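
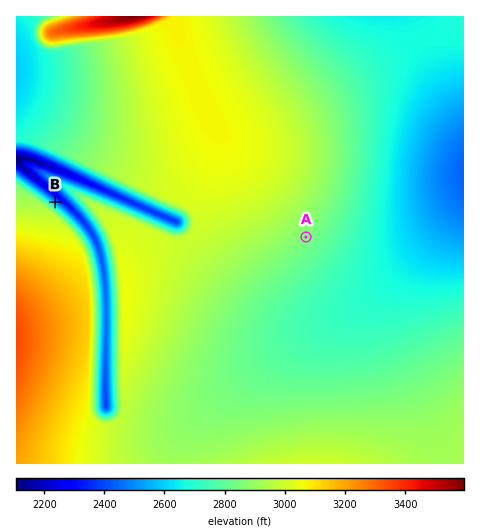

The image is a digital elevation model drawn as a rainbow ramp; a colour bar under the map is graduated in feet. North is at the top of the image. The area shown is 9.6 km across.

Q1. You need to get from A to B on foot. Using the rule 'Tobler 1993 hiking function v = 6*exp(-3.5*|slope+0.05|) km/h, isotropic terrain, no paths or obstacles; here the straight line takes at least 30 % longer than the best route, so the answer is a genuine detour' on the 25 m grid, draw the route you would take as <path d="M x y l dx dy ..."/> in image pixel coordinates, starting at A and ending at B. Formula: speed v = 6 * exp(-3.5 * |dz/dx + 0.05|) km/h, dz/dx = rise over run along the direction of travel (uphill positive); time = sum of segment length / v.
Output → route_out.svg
<path d="M306 237l-2 1-189 0-5-2-18-18-18-9-3 1-16-8"/>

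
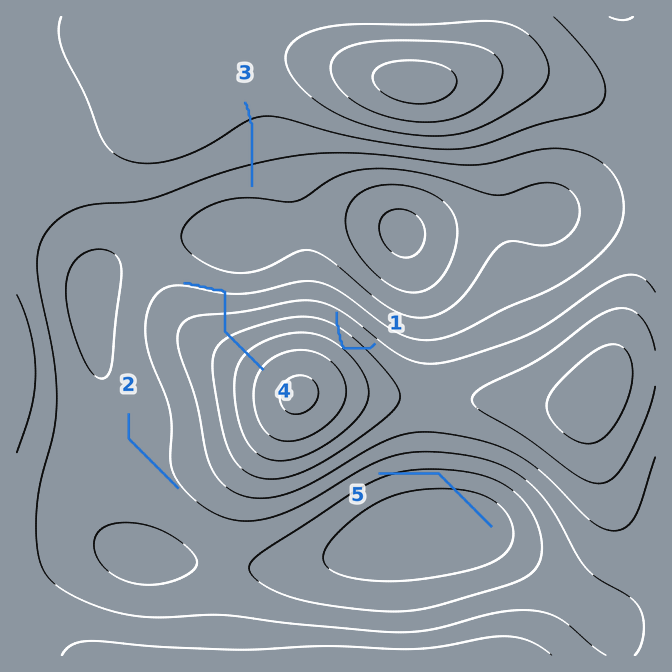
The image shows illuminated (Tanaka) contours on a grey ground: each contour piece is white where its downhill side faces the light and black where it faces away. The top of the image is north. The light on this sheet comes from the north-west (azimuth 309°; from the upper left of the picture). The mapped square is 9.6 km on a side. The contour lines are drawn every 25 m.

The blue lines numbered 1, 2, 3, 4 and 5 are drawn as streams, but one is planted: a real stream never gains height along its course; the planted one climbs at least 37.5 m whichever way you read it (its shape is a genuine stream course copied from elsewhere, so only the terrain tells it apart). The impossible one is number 1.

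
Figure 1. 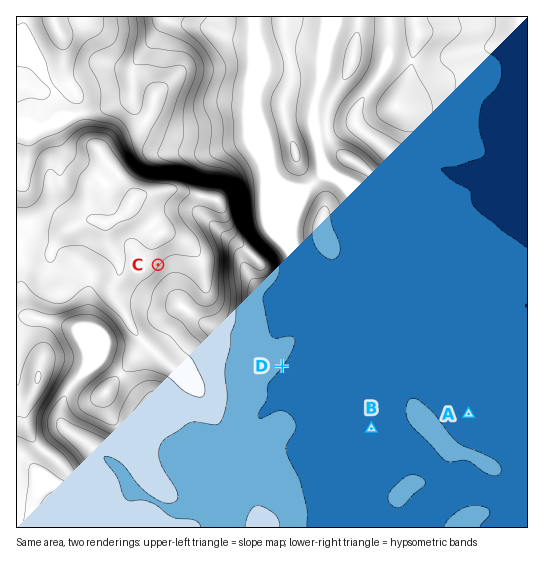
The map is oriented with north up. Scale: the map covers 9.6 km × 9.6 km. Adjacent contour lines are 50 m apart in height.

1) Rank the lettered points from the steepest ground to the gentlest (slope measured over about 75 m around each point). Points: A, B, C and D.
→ D C A B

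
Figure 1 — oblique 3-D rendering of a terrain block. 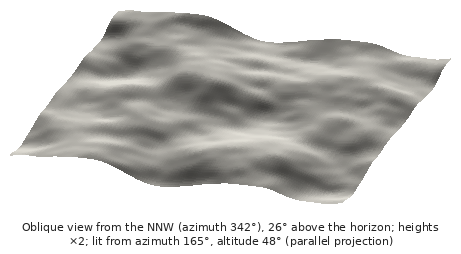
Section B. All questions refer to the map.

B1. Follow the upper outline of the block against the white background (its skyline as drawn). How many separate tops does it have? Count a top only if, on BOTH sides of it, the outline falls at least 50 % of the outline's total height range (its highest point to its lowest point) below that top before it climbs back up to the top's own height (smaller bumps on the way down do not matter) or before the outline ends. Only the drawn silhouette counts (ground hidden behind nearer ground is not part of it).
0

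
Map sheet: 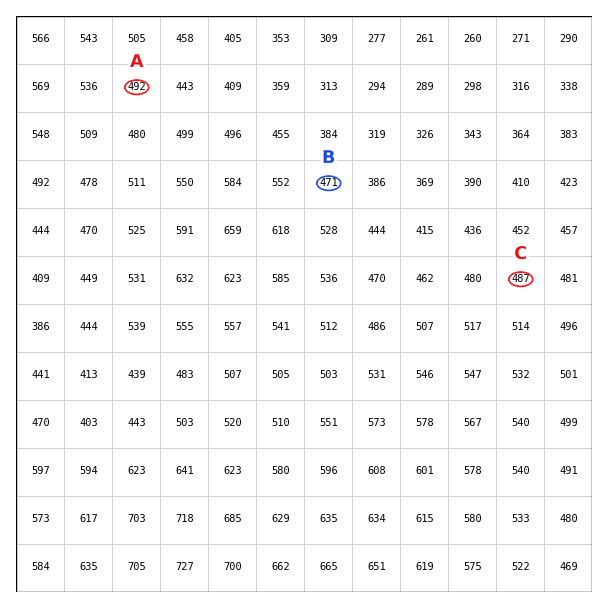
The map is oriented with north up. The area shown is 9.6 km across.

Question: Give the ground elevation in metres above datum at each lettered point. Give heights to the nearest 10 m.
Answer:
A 490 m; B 470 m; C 490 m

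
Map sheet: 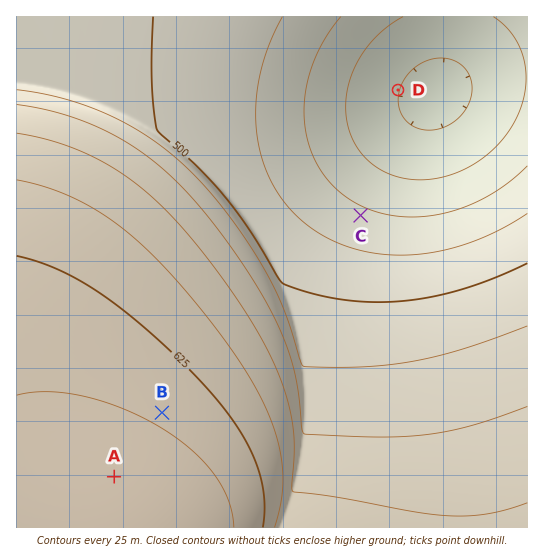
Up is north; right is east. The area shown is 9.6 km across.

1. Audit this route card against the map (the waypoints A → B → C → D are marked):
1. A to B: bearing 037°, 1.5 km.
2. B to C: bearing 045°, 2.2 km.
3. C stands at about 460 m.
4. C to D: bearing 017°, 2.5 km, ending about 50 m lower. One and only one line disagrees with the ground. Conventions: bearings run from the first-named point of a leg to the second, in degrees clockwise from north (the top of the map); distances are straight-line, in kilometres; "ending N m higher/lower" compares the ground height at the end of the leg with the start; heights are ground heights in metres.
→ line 2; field distance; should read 5.3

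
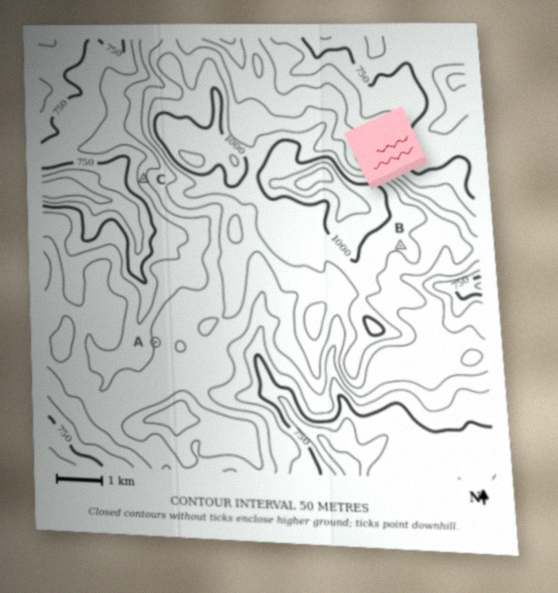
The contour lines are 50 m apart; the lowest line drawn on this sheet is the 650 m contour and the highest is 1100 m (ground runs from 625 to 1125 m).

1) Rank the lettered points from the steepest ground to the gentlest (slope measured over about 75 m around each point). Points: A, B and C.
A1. C A B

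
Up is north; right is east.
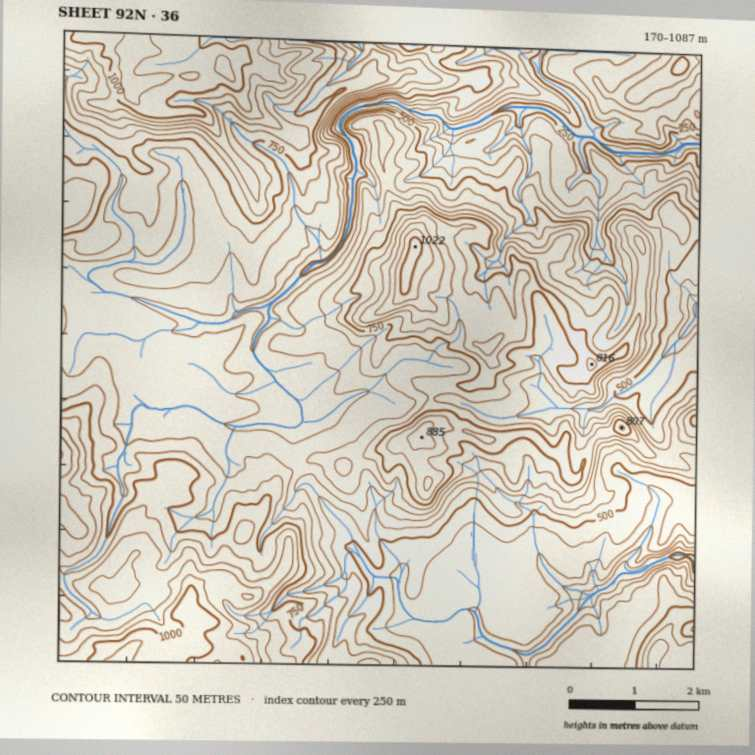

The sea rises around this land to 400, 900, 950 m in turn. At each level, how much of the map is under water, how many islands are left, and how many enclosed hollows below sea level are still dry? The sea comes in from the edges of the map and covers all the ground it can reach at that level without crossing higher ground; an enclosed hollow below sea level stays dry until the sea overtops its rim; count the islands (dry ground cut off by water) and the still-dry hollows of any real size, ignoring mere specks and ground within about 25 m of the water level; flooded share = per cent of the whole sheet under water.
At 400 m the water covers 10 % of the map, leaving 0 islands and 0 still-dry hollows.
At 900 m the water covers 92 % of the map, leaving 1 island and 0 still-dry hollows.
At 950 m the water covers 94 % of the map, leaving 1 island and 0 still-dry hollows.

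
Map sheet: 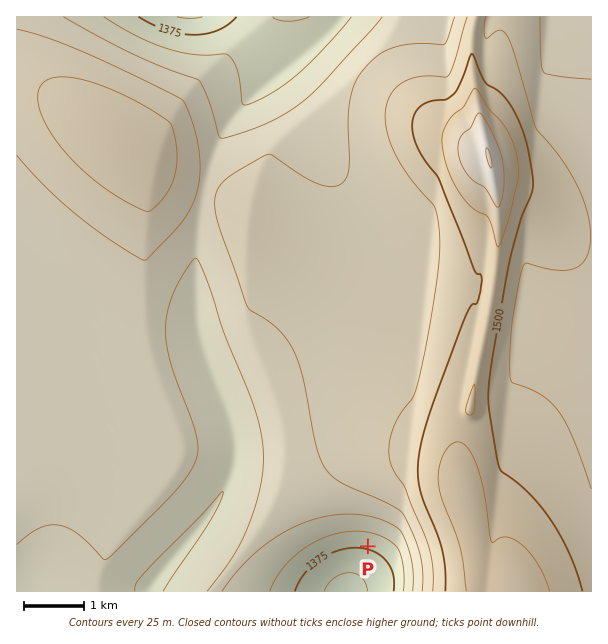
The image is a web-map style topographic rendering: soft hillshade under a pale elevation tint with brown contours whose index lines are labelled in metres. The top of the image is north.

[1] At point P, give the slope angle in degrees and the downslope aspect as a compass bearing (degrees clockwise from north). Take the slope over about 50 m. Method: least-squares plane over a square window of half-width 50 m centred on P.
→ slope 5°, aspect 194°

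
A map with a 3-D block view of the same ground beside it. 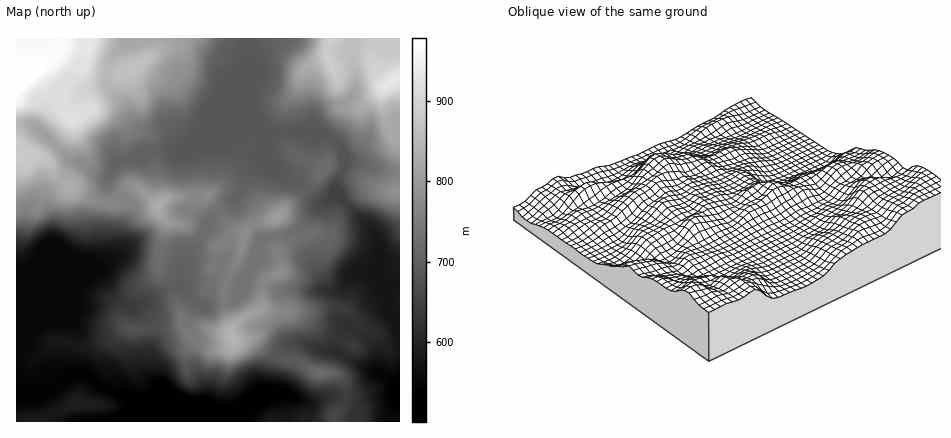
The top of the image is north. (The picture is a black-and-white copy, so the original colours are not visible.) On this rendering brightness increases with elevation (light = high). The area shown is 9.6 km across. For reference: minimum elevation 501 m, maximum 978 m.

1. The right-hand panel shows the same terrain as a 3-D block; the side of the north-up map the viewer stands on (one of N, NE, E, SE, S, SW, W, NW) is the NE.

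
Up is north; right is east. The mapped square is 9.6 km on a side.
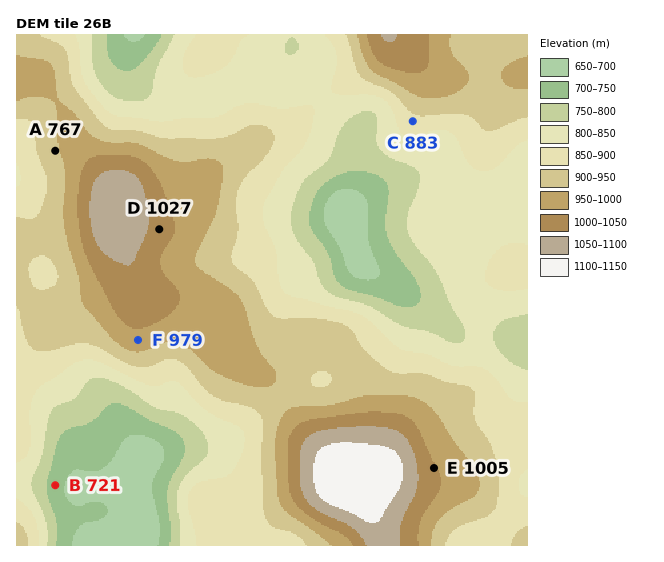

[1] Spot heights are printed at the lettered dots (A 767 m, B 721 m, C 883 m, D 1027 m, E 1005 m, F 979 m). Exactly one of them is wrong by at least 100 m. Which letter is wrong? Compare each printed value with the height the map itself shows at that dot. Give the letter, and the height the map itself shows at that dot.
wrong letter A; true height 942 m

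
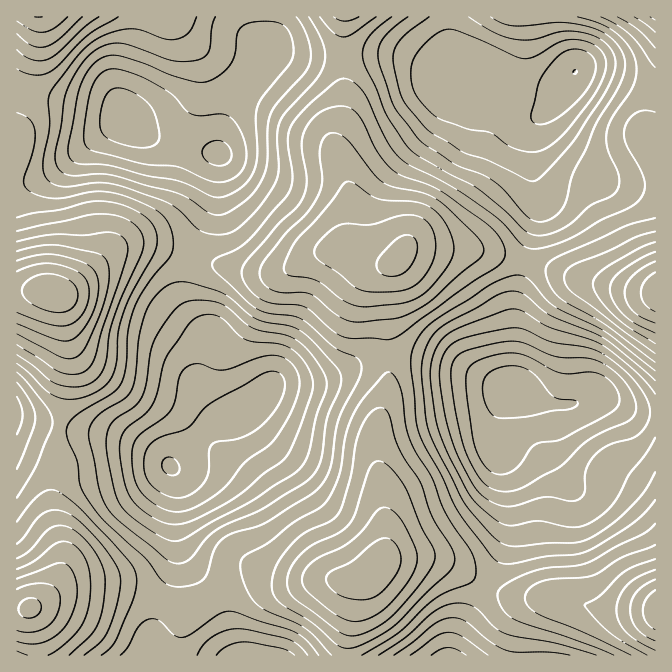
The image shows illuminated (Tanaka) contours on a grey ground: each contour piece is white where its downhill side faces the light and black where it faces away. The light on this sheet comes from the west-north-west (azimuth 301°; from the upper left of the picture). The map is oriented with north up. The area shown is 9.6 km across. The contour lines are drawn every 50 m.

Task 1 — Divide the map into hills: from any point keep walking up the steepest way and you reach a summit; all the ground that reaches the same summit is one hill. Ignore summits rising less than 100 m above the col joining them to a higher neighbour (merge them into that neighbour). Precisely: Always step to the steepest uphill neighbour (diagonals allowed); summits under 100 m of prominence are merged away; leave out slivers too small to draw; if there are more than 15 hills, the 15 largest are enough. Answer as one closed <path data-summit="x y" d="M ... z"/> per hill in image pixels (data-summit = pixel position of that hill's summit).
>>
<path data-summit="400 257" d="M274 49l-6 3-9 18-23 27-12 23-5 17-1 41-4 24-21 43-9 30 2 27 22 36 0 14-9 25 2 11 7 14 12 11 17 1 17-10 21-20 47-5 18-6 37-19 33 0 30 7 22 7 33 16 17 5 2-84 10-45 14-43 0-22-7-30 2-33 6-15 19-19 8-11-2-1-12 7-13 0-59-20-15 0-11 6-10 0-32-20-24-5-88 2z"/><path data-summit="54 292" d="M550 16l-398 0-28 77 1 25-18-10-67-12-23-7-1 329 51 11 50 7 35 15 18 15 34-37 15-8 17-6-19-4-9-9-7-14-2-11 9-25 0-14-22-36-2-27 9-30 21-43 4-24 1-41 5-17 9-18 26-32 11-21 30 7 70 0 2-2 28 2 25 10 19 13 10 0 11-6 15 0 45 16 14 4 13 0 16-10 6-10 0-5-18-26z"/><path data-summit="375 568" d="M410 354l-33 0-37 19-18 6-47 5-33 29-23 8-15 8-33 36 7 20-2 40 3 20 15 27 22 26 7 14 5 22 9 22 213 0 3-2 5-19 28-48 18-37 5-16 0-42-5-25-10-22 0-20 9-23 8-12-49-22z"/><path data-summit="655 610" d="M517 389l-5 0-4 4-14 32 0 20 10 22 5 25 0 42-5 16-26 52-14 20-13 33 204 1 1-243-22-2-32-13-10 0-18 6-22 0-17-5z"/><path data-summit="30 608" d="M20 419l-4 1 0 235 136 1 2-32 15-37 7-23 0-39-2-1 2-4 0-43-2-5-12-14-35-19-17-5-33-3z"/><path data-summit="655 292" d="M542 114l-8 11-3 18 0 22 7 30 0 22-14 43-10 45-1 83 22 11 17 5 22 0 18-6 10 0 32 13 21 2 1-228-17 1-30-3-27-7-15-7-19-17-5-10-4-14z"/><path data-summit="38 17" d="M150 16l-133 0-1 72 2 3 22 5 67 12 18 10-1-25 27-71z"/><path data-summit="655 17" d="M655 16l-103 0-1 9 7 20 17 26 4-2 23 2 53 18z"/>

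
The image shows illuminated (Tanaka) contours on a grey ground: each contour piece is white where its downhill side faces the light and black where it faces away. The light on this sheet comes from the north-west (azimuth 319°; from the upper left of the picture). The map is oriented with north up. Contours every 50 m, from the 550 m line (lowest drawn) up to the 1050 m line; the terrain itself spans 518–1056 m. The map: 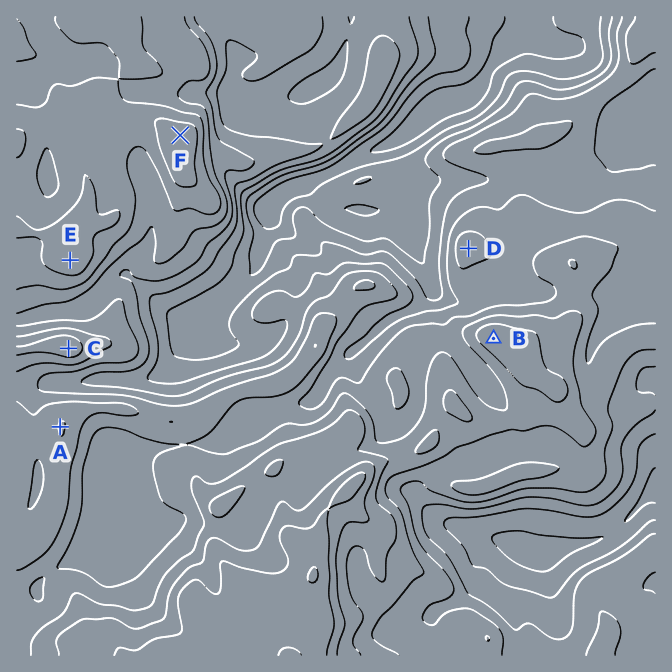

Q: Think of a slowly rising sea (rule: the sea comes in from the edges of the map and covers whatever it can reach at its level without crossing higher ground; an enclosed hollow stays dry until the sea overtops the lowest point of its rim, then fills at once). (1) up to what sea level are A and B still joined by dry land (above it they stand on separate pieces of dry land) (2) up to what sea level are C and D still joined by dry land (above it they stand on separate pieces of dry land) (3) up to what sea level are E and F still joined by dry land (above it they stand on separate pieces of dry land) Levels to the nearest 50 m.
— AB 850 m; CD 800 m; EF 900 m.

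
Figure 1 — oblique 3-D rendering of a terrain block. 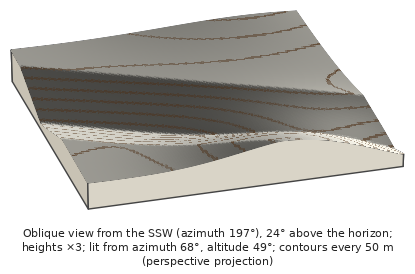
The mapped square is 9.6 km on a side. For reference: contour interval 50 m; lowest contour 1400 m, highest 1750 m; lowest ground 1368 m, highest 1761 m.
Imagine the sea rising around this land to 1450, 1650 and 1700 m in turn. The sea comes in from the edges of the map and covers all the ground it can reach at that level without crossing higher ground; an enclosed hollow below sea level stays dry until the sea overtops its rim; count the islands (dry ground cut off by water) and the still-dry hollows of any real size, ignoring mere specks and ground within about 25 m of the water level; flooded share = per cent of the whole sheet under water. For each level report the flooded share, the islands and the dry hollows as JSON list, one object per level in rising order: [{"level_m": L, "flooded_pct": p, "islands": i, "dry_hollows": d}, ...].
[{"level_m": 1450, "flooded_pct": 10, "islands": 0, "dry_hollows": 0}, {"level_m": 1650, "flooded_pct": 71, "islands": 0, "dry_hollows": 0}, {"level_m": 1700, "flooded_pct": 91, "islands": 0, "dry_hollows": 0}]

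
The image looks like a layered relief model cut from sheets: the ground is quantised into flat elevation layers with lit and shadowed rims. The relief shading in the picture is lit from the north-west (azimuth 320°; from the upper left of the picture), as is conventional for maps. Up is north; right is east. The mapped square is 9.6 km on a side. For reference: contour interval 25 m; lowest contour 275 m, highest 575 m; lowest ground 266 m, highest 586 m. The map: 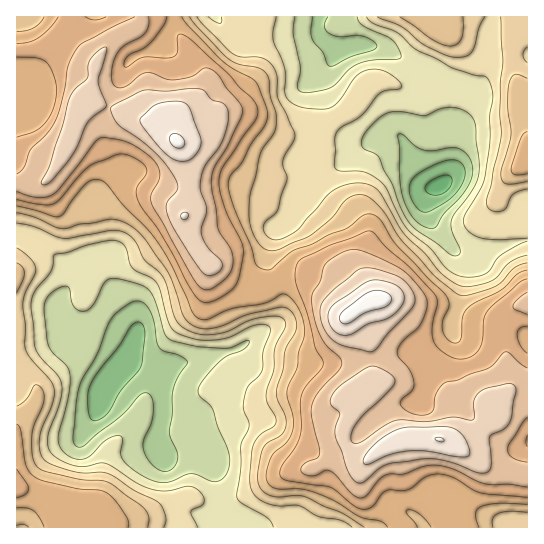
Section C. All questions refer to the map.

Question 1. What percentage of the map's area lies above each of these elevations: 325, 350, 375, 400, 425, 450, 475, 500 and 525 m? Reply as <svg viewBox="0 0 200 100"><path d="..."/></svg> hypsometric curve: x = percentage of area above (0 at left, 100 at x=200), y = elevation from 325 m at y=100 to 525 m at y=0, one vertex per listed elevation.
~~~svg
<svg viewBox="0 0 200 100"><path d="M188 100l-19-12-23-13-24-13-17-12-17-12-23-13-22-13-22-12"/></svg>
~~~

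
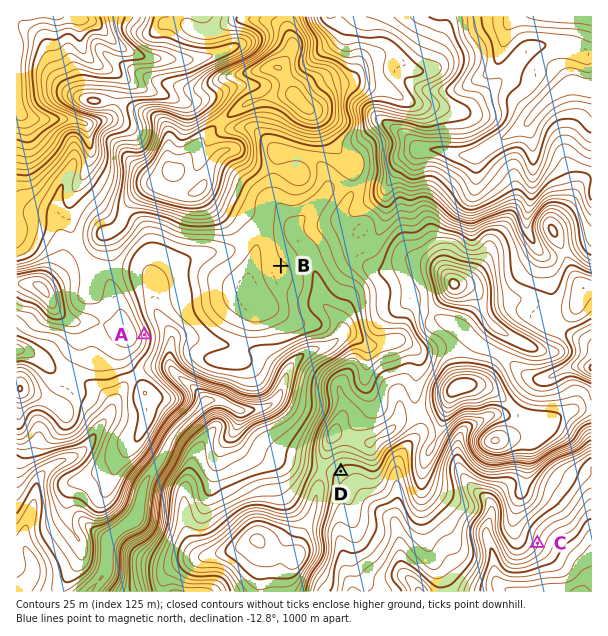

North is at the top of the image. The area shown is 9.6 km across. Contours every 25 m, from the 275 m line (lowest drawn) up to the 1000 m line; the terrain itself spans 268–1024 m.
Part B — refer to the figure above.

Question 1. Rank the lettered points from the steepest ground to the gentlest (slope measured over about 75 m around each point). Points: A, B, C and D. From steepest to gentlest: A C D B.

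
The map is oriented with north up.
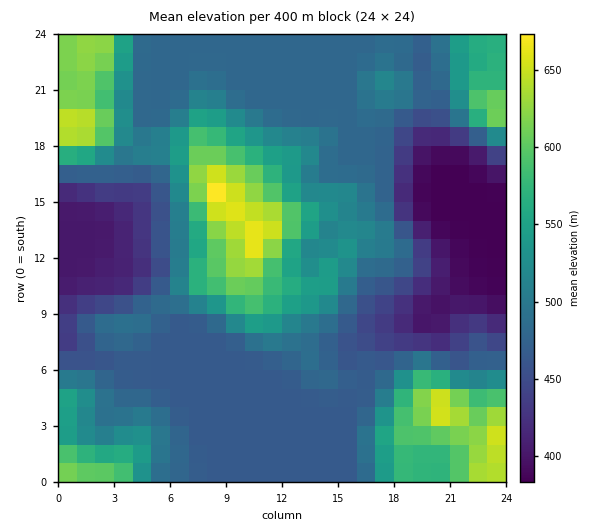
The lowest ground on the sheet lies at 380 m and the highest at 680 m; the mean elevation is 500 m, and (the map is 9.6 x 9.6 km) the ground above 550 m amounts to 20.6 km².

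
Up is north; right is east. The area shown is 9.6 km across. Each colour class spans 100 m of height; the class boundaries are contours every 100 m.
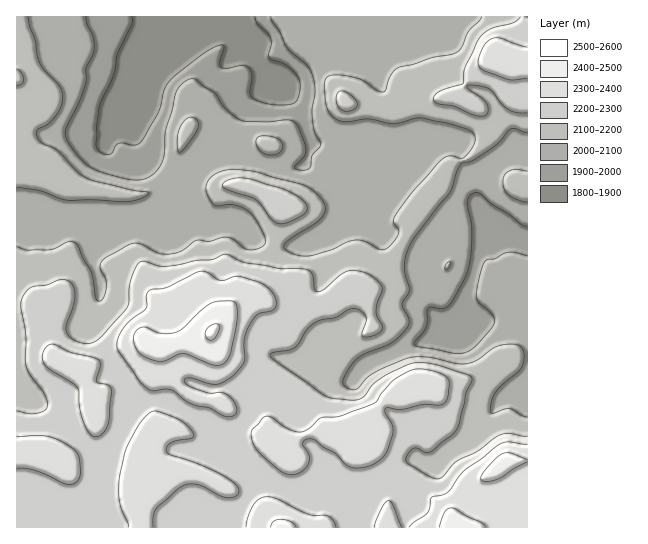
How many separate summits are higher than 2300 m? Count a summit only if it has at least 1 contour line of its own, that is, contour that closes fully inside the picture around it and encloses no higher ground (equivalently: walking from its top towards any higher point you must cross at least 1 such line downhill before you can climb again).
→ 3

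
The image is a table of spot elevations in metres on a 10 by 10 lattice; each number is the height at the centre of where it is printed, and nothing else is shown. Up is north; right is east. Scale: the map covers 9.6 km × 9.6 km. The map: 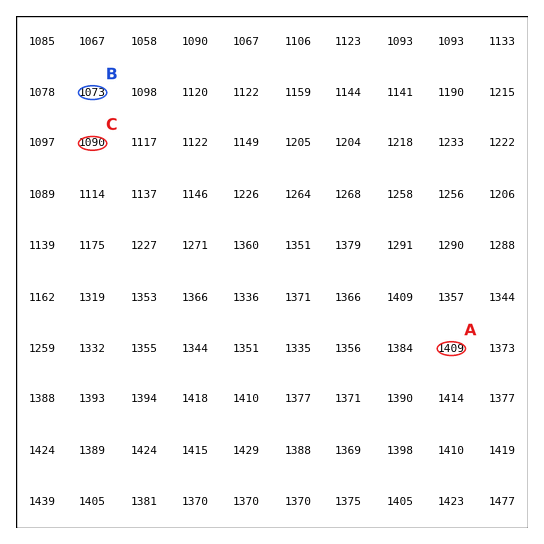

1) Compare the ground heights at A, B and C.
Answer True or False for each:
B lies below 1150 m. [True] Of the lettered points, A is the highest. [True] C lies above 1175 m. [False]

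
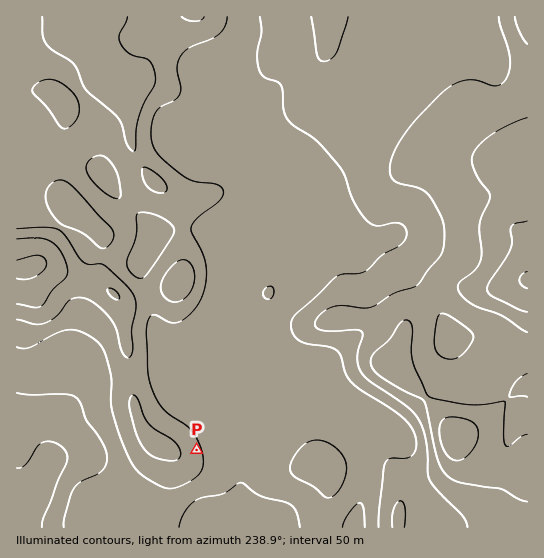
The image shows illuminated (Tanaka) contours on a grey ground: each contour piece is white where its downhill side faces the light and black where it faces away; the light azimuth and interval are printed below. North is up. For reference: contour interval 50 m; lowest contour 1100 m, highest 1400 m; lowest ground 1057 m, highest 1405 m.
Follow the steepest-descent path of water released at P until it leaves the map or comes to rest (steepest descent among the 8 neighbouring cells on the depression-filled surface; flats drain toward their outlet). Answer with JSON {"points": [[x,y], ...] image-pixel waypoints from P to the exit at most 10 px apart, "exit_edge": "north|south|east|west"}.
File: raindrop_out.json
{"points": [[197, 450], [207, 450], [218, 450], [229, 450], [239, 459], [241, 470], [241, 481], [241, 491], [241, 502], [241, 513], [241, 523], [245, 527]], "exit_edge": "south"}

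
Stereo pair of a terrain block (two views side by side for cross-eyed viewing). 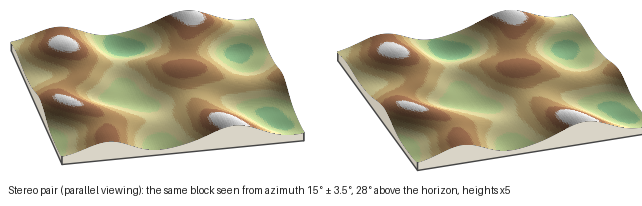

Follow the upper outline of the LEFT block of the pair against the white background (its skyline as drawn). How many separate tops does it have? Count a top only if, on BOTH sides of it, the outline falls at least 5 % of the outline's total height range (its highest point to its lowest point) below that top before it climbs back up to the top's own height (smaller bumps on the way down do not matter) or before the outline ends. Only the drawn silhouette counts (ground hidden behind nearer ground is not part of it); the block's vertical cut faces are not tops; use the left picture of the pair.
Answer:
2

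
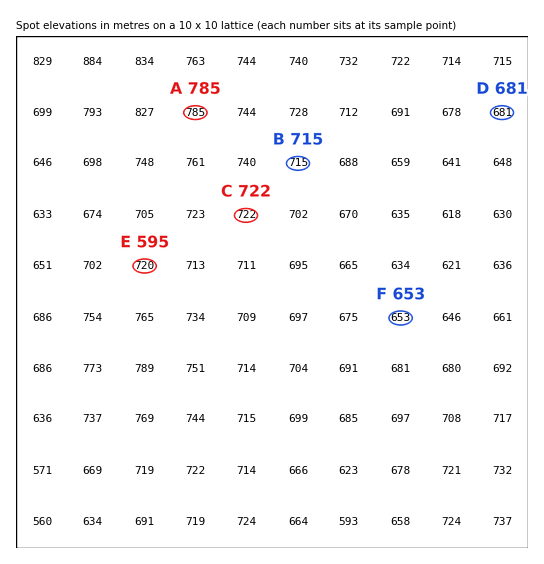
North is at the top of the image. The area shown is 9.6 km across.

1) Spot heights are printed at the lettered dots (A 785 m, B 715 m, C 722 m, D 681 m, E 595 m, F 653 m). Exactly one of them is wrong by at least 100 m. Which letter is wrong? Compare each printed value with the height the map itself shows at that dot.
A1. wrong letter E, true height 720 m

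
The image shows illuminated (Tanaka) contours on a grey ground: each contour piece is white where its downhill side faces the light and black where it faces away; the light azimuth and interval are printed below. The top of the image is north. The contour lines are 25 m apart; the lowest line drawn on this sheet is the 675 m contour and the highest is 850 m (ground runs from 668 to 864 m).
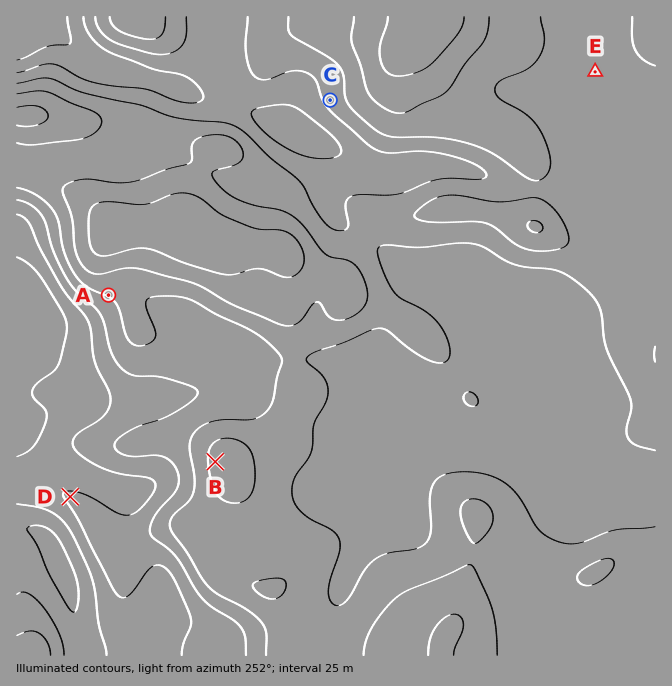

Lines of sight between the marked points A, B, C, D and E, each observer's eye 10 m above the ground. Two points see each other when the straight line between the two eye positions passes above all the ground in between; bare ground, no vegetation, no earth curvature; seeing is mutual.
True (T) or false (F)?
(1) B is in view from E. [F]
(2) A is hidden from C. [T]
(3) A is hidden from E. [T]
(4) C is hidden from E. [T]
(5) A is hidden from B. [F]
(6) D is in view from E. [F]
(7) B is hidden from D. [F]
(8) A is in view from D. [T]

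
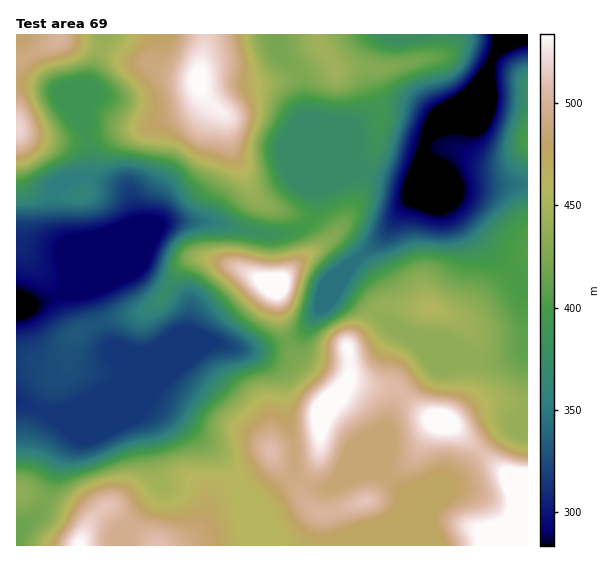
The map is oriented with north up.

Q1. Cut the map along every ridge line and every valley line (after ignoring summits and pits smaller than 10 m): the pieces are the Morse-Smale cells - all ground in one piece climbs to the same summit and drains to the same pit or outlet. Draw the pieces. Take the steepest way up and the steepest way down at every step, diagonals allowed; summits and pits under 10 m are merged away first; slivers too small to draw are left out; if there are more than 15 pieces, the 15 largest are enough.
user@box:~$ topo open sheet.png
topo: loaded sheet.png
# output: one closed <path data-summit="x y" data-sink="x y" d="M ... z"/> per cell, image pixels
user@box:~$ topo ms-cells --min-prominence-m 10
<path data-summit="199 79" data-sink="17 304" d="M102 49l-2 0-12 39-3 44 4 13 2 30 6 4 29 11 5 7 5 20-1 6-12 6-14 16 48-20 17-4 37 1 51 12 24 0 9-3 14-8-4-5-39-13-13-10-8-20-13-24-7-35-18-16-6-8-4-14-22-4-24-11-18-1z"/><path data-summit="319 47" data-sink="505 35" d="M505 34l-227 0-1 13 6 9 16 16 8 47 4 2 42 41 6 9 50 14 4-5 7-15 4-10 0-10 9-21 18-19 18-11 14-15 10-23 12-19z"/><path data-summit="433 309" data-sink="505 35" d="M425 155l-2 1 0 12-12 31-23 32-40 36-8 12-1 9 24 14 24 21 11 7 68 29 29 2 23-7 7-7 0-48-2-11-8-13-42-42-22-28-18-42z"/><path data-summit="199 79" data-sink="505 35" d="M277 34l-172 0-4 14 32 14 18 1 24 11 22 4 4 14 6 8 18 16 7 35 13 24 8 20 8 7 10 5 39 14 5-10 0-22 28-14 12-2 4-4-48-48-4-2-8-47-19-20-3-5z"/><path data-summit="275 285" data-sink="17 304" d="M199 221l-25 0-13 2-50 20-6 4-41 41-1 5 16 0 54-23 5 0 13 13 28 16 8 8 0 25-18 7-12 11-20 9-14 14 0 5 84-35 11 0 19 6 16 1 14-3 20-7-7-21-4-34 25-24 20-16 2-5-6-11-7-7-19 11-29 1z"/><path data-summit="527 488" data-sink="505 35" d="M434 162l17 43 22 28 42 42 8 13 2 11 0 113-12 14-12 5-51 51-43 19-7 14-13 10-37 16-16 2-4 3 198-1 0-361-70 3-5-7z"/><path data-summit="323 409" data-sink="505 35" d="M339 278l-10 10-8 19-17 24-16 9 3 11 6 12 32 37-8 13-1 7-1 37-14 26 9 4 15 0 14-8 20-5 22 0 3-15-1-32 12-30 35-31 11-4 26-2-60-23-20-11-28-24-24-13z"/><path data-summit="527 488" data-sink="17 304" d="M138 270l-5 0-54 23-17 0-29 12-17 0 1 96 30 13 8 0 19-5 41-23 6-6 2-7 14-14 20-9 12-11 18-7 0-25-8-8-28-16z"/><path data-summit="271 452" data-sink="17 304" d="M218 343l-11 0-84 35-8 8-13 8-35 17 58-1 18-8 7 0 20 11 39 32 18 18 11 20 23-13 10-11 0-6 9 16 10 9 5-7 0-22-10-37-4-37-7-9-20-13z"/><path data-summit="442 420" data-sink="505 35" d="M525 347l-7 7-23 7-56 2-40 34-12 30 1 32-3 6 0 10 23 21-1 5 36-15 12-8 46-47 12-5 12-14z"/><path data-summit="17 129" data-sink="17 304" d="M31 85l-15 0 0 219 2 2 15-1 20-7 11-7 0-50-8-14-1-35 16-13 22-2-2-2-2-8-1-30-5-12-18-20-7-14z"/><path data-summit="527 139" data-sink="505 35" d="M527 34l-22 1-22 44-14 15-18 11-15 15-9 17-3 18 13 8 21 24 70-4z"/><path data-summit="275 285" data-sink="505 35" d="M422 159l-9 21-4 5-52-14-14 4-28 14 0 22-6 10 8 8 6 14-5 6-17 12-25 24 4 34 7 22 17-10 17-24 8-19 21-23 19-15 19-19 23-32 12-31z"/><path data-summit="79 545" data-sink="17 304" d="M133 411l-71 0-11 4 16 12 6 6 0 3-13 20-15 45 34 16 6 7 1 6 5-9 15-14 8 3 13 15 3 0 30-37 0-8-5-13-8-42-5-7z"/><path data-summit="365 501" data-sink="505 35" d="M381 473l-34 5-18 9-15 0-9-4-4 11-5-9-7-6-28 26-4 0-15-14 5 54 82 1 21-5 37-16 13-10 8-19-23-22z"/>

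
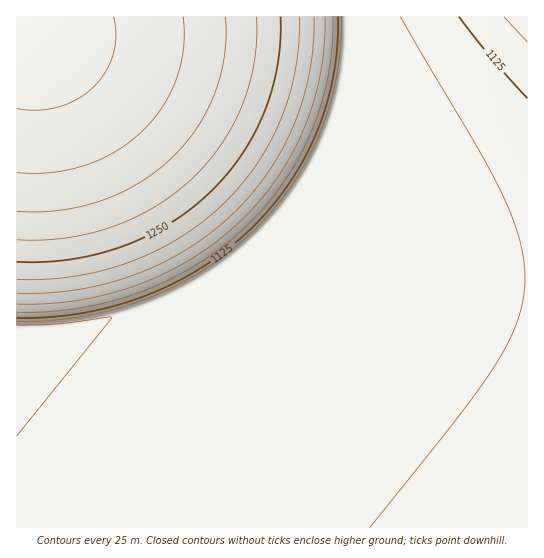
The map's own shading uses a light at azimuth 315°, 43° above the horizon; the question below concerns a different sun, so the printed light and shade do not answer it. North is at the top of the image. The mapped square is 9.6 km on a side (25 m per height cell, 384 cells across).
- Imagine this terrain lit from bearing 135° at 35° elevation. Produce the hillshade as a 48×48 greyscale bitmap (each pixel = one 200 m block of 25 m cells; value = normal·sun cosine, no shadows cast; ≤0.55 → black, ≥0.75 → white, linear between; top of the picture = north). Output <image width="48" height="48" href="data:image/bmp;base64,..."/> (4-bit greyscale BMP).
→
<image width="48" height="48" href="data:image/bmp;base64,Qk32BAAAAAAAAHYAAAAoAAAAMAAAADAAAAABAAQAAAAAAIAEAAATCwAAEwsAABAAAAAAAAAAAAAAABEREQAiIiIAMzMzAERERABVVVUAZmZmAHd3dwCIiIgAmZmZAKqqqgC7u7sAzMzMAN3d3QDu7u4A////ACIiIiIiIiIiIiIiIiIiIiIiIiIiIiIiIiIiIiIiIiIiIiIiIiIiIiIiIiIiIiIiIiIiIiIiIiIiIiIiIiIiIiIiIiIiIiIiIiIiIiIiIiIiIiIiIiIiIiIiIiIiIiIiIiIiIiIiIiIiIiIiIiIiIiIiIiIiIiIiIiIiIiIiIiIiIiIiIiIiIiIiIiIiIiIiIiIiIiIiIiIiIiIiIiIiIiIiIiIiIiIiIiIiIiIiIiIiIiIiIiIiIiIiIiIiIiIiIiIiIiIiIiIiIiIiIiIiIiIiIiIiIiIiIiIiIiIiIiIiIiIiIiIiIiIiIiIiIiIiIiIiIiIiIiIiIiIiIiIiIiIiIiIiIiIiIiIiIiIiIiIiIiIiIiIiIiIiIiIiIiIiIiIiIiIiIiIiIiIiIiIiIiIiIiIiIiIiIiIiIiIiIiIiIiIiIiIiIiIiIiIiIiIiIiIiIiIiIiIiIiIiIiIiIiIiIiIiIiIiIiIiIiIiIiIiIiIiIiIiIiIiIiIiIiIiIiIiIiIiIiIiIiIiIiIiIiIiIiIiIiIiIiIiIiIiIiIiIiIiIiIiIiIiIiIiIiIiImVVQyIiIiIiIiIiIiIiIiIiIiIiIiIiIqq7uphkIiIiIiIiIiIiIiIiIiIiIiIiIpqqvM3cp0IiIiIiIiIiIiIiIiIiIiIiInd3iJq87tlSIiIiIiIiIiIiIiIiIiIiImZmd3iJq9/qUiIiIiIiIiIiIiIiIiIiIlVWZmd3iJvf6TIiIiIiIiIiIiIiIiIiIlVVVWZmd4ib78UiIiIiIiIiIiIiIiIiIkRVVVVmZneJrP6CIiIiIiIiIiIiIiIiIkREVVVVZmd3ib/5IiIiIiIiIiIiIiIiIkRERFVVVWZneJrvoyIiIiIiIiIiIiIiIkRERERVVVZmd4mt+iIiIiIiIiIiIiIiIjREREREVVVWZnia75IiIiIiIiIiIiIiIjM0RERERVVVZmeJrvciIiIiIiIiIiIiIjMzNEREREVVVmZ4m/1CIiIiIiIiIiIiIjMzM0RERERVVWZnib+yIiIiIiIiIiIiIjMzMzNERERFVVZmeJ33IiIiIiIiIiIiIjMzMzM0REREVVVmd4rsMiIiIiIiIiIiIjMzMzMzRERERVVWZ3nPciIiIiIiIiIiIjMzMzMzNERERFVVZniusyIiIiIiIiIiIiMzMzMzM0REREVVVmec5iIiIiIiIiIiIiIjMzMzMzNERERVVmeK6SIiIiIiIiIiIiIiMzMzMzM0RERFVWZ52zIiIiIiIiIiIiIiIzMzMzMzRERFVWZ4vVIhEiIiIiIiIiIiIjMzMzMzREREVVZorXIREREiIiIiIiIiIiMzMzMzNERERVZnnIIRERESIiIiIiIiIiIzMzMzM0RERVVnjJMRERERIiIiIiIiIiIiMzMzMzRERFVmi5MREREREiIiIiIiIiIiIzMzMzNERFVWepMRERERESIiIiIiIiIiIjMzMzNEREVWepQRERERERIiIiIiIiIiIjMzMzM0REVWepQRERERERESIg=="/>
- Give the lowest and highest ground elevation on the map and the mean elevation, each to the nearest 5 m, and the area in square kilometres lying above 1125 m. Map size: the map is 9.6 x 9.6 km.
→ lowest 1070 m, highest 1360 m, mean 1145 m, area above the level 28.4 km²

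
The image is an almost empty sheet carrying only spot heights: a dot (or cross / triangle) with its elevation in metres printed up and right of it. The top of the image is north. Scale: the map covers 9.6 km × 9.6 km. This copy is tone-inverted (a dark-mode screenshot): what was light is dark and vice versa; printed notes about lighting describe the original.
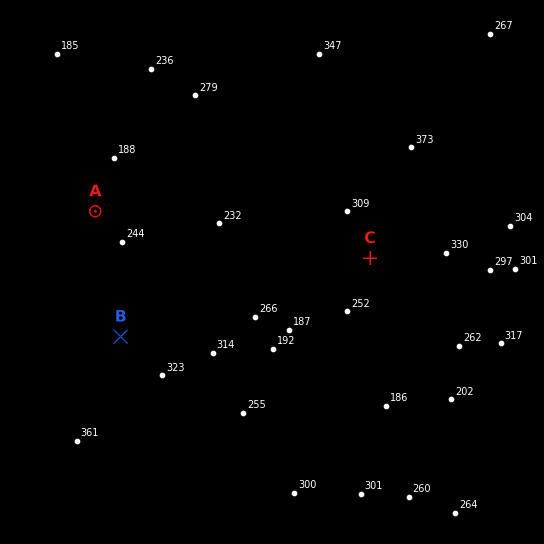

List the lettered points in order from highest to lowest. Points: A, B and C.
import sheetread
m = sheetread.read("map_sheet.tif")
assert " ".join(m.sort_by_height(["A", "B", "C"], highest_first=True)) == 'B C A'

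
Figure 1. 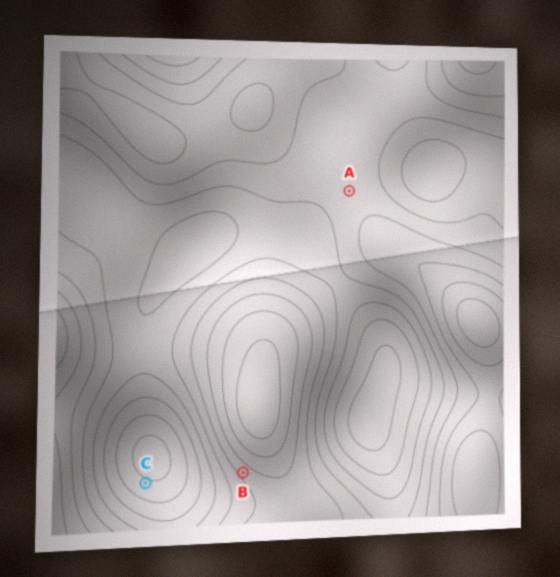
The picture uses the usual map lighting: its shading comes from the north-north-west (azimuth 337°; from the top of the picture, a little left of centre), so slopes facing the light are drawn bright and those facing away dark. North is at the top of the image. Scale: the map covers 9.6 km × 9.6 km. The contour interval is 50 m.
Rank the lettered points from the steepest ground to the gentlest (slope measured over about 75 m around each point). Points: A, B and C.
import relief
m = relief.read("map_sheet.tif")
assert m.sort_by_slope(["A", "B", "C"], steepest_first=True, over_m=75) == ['B', 'C', 'A']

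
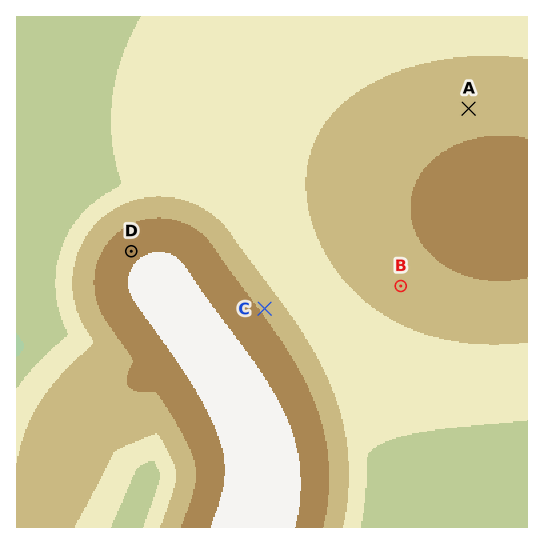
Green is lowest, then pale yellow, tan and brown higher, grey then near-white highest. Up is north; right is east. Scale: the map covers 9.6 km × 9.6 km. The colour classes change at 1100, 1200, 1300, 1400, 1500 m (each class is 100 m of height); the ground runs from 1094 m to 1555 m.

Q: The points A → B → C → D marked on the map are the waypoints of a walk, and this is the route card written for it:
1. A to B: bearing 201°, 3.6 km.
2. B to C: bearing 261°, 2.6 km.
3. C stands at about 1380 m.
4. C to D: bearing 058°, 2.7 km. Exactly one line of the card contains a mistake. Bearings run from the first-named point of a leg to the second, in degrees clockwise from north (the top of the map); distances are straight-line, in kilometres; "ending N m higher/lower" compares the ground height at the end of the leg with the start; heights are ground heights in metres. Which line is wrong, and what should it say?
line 4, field bearing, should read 293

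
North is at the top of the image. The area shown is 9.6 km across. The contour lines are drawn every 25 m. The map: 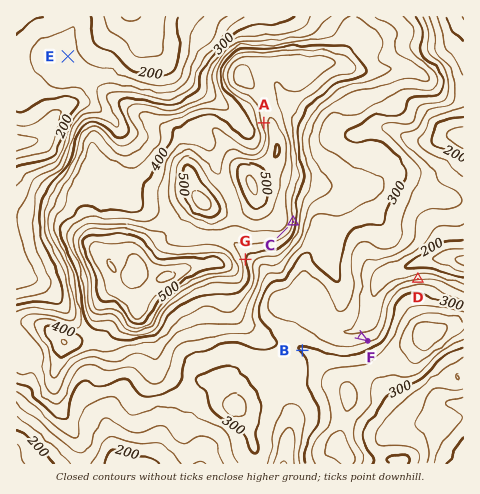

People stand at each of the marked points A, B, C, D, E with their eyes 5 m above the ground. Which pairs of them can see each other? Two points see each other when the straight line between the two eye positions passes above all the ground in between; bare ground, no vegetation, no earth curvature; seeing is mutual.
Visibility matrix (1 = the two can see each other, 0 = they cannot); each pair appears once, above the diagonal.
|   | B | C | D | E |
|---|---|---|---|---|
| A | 0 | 0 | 0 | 1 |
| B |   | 1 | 0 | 0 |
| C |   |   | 1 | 0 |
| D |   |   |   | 0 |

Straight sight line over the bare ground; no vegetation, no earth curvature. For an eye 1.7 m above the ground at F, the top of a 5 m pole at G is visible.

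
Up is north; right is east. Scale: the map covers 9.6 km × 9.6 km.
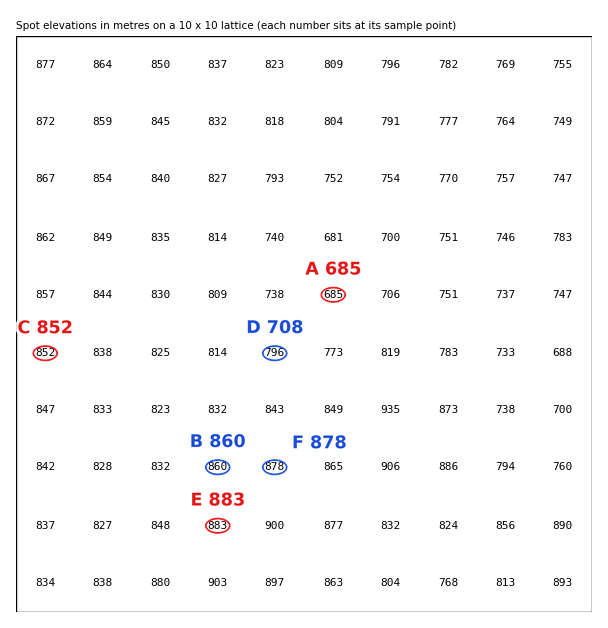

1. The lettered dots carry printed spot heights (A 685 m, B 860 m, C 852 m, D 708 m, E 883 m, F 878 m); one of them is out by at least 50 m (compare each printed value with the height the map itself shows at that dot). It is D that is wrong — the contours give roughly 796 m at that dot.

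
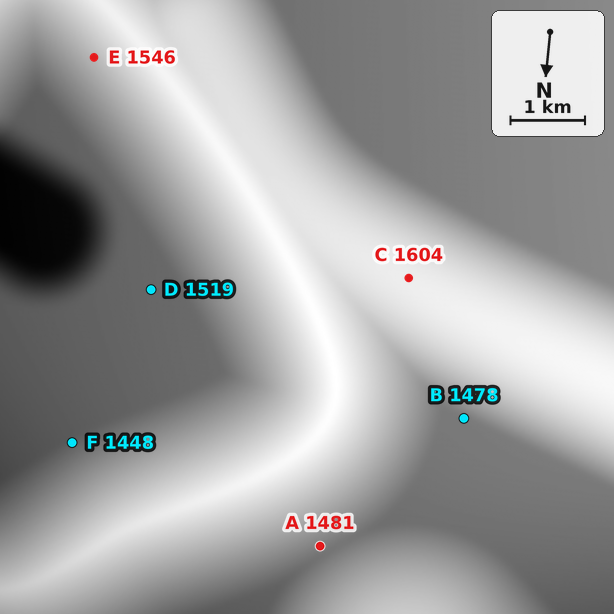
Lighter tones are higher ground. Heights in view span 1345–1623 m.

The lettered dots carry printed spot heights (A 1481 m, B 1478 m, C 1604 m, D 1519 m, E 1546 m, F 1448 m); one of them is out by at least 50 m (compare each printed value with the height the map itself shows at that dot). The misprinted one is D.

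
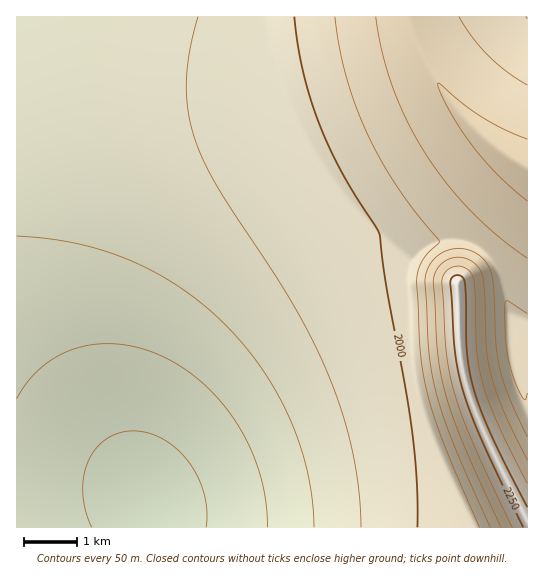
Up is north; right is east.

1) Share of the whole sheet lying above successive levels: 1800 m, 96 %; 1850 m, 85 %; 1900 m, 74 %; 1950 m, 50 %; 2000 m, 31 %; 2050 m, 23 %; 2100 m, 15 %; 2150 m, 6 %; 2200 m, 3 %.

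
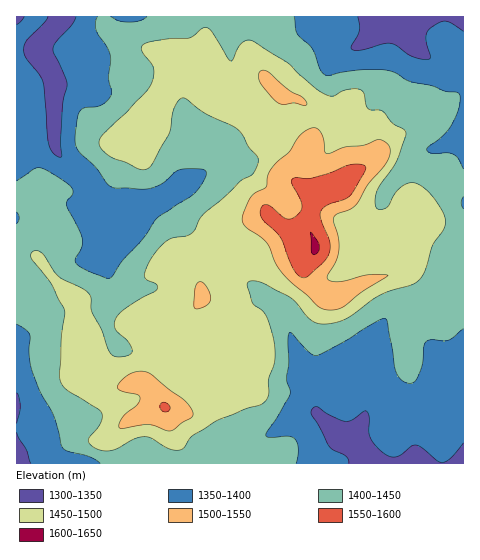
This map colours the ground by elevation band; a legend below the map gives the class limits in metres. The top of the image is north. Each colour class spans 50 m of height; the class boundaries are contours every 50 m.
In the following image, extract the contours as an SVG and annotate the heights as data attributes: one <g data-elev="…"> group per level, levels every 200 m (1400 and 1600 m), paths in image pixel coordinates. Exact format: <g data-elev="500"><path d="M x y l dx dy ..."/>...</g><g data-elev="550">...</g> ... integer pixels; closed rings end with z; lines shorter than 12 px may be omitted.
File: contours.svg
<g data-elev="1400"><path d="M296 463l2-15-1-6-3-4-7-2-17 2-4-3 24-42-4-15 3-14-1-24 2-8 2 1 17 19 7 4 31-16 30-19 8-2 3 3 8 49 6 9 8 3 6-2 4-10 3-9 1-15 2-5 6-2 16 0 15-11"/><path d="M17 324l9 6 4 5-1 18 2 16 9 22 14 25 8 31 6 4 22 6 10 6"/><path d="M17 212l2 6-2 6"/><path d="M463 209l-2-6 2-7"/><path d="M463 169l-4-10-6-5-6-1-15 0-5-3 2-4 15-11 7-10 8-19 1-9-1-4-13-2-15-6-21-4-15-8-10-3-25 0-31 5-4 0-5-6-8-21-15-15-3-16"/><path d="M97 17l-2 7 1 7 11 16 3 9-1 22 2 16-3 5-6 6-18 3-4 4-3 7-2 19 1 7 2 6 17 16 13 17 5 4 30 1 9-1 12-5 12-12 7-2 21 1 2 3-1 6-6 10-6 6-36 24-13 19-21 22-11 16-3 2-21-7-12-8-1-4 6-10 2-8-3-9-13-26 0-5 6-8-3-7-21-14-10-4-5 1-17 12"/><path d="M147 17l-8 4-9 1-11-1-8-4"/></g><g data-elev="1600"><path d="M313 255l5-3 2-6-2-5-7-9 0 19z"/></g>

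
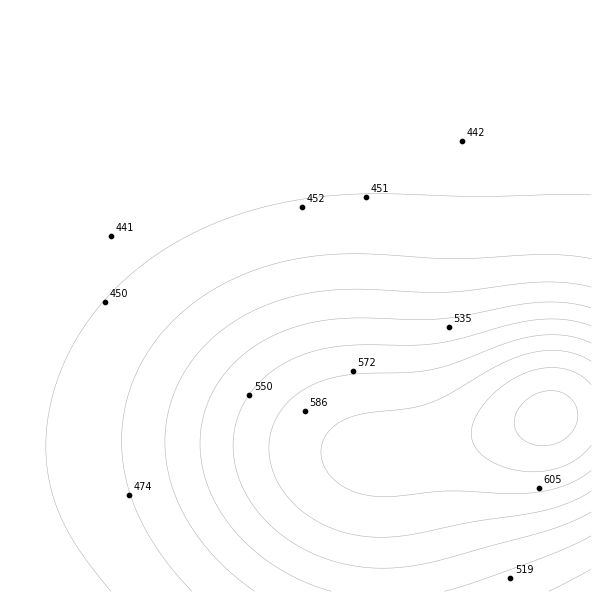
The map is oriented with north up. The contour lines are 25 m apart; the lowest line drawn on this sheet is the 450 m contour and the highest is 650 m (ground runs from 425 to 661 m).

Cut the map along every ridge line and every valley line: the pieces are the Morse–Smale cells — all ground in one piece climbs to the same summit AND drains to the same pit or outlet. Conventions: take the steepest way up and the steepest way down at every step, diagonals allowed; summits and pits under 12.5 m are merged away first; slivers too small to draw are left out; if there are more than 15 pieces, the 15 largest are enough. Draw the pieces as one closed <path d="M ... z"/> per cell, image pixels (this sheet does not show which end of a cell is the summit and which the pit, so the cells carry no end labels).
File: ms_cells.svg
<path d="M591 16l-575 1 1 575 367 0 0-110 2-18 6-8 13-5 27-3 44-9 51-13 24-10 41-2z"/><path d="M591 415l-40 1-24 10-51 13-44 9-27 3-13 5-6 8-2 18 1 109 206 1z"/>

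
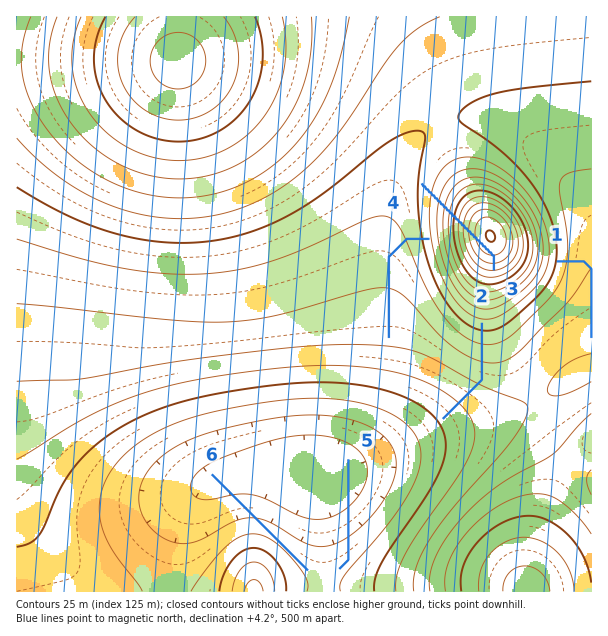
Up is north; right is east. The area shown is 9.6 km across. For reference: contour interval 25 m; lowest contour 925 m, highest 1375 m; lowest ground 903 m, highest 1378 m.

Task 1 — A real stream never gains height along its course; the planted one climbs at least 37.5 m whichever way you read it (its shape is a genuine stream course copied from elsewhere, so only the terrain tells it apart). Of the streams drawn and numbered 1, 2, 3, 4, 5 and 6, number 3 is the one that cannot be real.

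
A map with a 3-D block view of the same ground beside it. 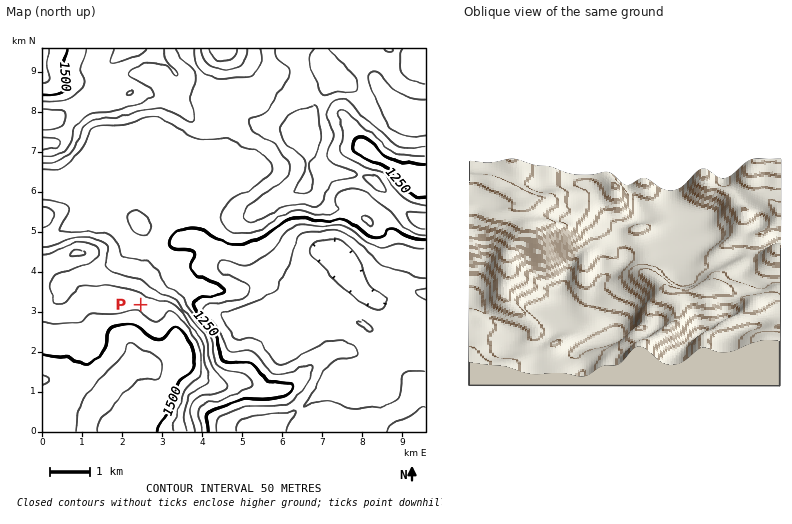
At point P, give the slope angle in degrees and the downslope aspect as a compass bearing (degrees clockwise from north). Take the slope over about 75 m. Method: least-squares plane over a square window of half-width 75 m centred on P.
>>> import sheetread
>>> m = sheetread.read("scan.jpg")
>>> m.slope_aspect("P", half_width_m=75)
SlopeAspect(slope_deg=6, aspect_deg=21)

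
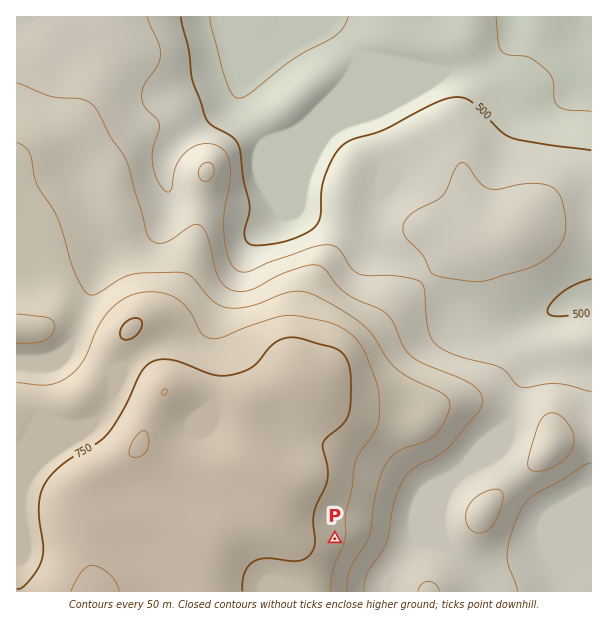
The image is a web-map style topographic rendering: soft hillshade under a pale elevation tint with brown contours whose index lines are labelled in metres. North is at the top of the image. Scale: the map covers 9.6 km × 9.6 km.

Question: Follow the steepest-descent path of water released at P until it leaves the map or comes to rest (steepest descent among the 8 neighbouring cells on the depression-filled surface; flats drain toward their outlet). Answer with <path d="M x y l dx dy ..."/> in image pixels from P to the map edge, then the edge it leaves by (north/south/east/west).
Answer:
<path d="M335 539l19 0 35 34 3-3 1 0 24-25 3 0 2 1 4 0 2 2 4 0 2 1 4 0 2 2 4 0 2 1 6 0 15 14 1 0 12 9 5 1 3 3 9 0 3-1 4-5 2 0 13-13 2 0 4-5 2 0 12-9 1 0 8 8 43 0"/>
exit: east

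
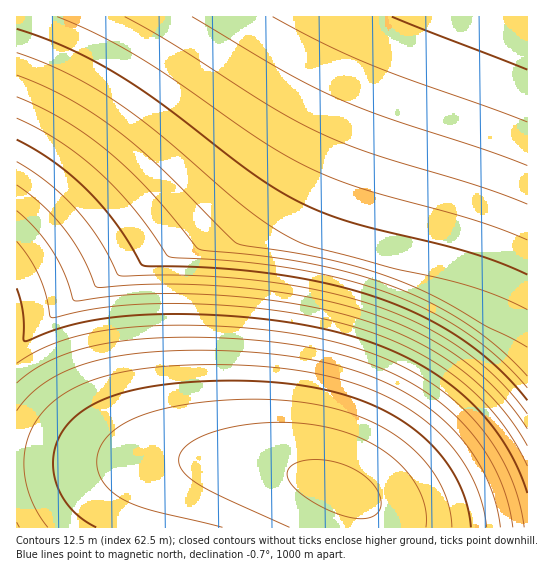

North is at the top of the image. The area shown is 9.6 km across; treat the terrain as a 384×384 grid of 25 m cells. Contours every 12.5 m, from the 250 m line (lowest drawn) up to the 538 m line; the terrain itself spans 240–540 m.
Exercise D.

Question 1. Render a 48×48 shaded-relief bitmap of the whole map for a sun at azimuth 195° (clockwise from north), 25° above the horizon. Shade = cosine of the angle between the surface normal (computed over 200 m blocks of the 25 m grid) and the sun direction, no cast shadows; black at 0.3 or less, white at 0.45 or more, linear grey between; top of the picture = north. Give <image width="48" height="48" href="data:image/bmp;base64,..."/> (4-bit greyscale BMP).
<image width="48" height="48" href="data:image/bmp;base64,Qk32BAAAAAAAAHYAAAAoAAAAMAAAADAAAAABAAQAAAAAAIAEAAATCwAAEwsAABAAAAAAAAAAAAAAABEREQAiIiIAMzMzAERERABVVVUAZmZmAHd3dwCIiIgAmZmZAKqqqgC7u7sAzMzMAN3d3QDu7u4A////AO7u7u7u7u7u7v///u7u7u3d3MzLu7uqqu7u7u7u7u7u7u7u7u7u7d3dzMy7u7qqqu7u7u7u7u7u7u7u7u7d3d3MzLu7uqqqme3d3d3d3d3u7u7t3d3d3czMu7u6qqqZmd3d3d3d3d3d3d3d3d3czMy7u7qqqpmZmd3d3d3d3d3d3d3dzMzMzLu7uqqqmZmZiN3d3MzMzMzMzMzMzMzLu7uqqqmZmZiIiMzMzMzMzMzMzMzMy7u7u6qqqZmZmIiIiMzMzMzMzMzLu7u7u7u6qqqpmZmIiIiHd8zMy7u7u7u7u7u7uqqqqpmZmYiIiId3d7u7u7u7u7u7uqqqqqqpmZmYiIiId3d3d7u7u7u7qqqqqqqqqZmZmZiIiId3d3d2Zru6qqqqqqqqqqmZmZmZiIiIh3d3d2ZmZqqqqqqqqqmZmZmZmZiIiIh3d3d3ZmZmZqqqqpmZmZmZmZmYiIiIh3d3d3ZmZmZmVpmZmZmZmZmZiIiIiIh3d3d3ZmZmZmVVaKmZmZmYiIiIiIiIh3d3d3dmZmZmVVVWirmYiIiIiIiIiId3d3d3dmZmZmZVVVVoq8uYiIiIiId3d3d3d3dmZmZmZVVVVVaKqsu5iHd3d3d3d3d3ZmZmZmZVVVVVVWmqqru7mHd3d3d3dmZmZmZmZVVVVVVVV5qqqru7uYd3dmZmZmZmZmZVVVVVVVRWiqqqqru7u6mHZmZmZmZmZVVVVVVVRFV5qqqqqru7u7qYdmZmZlVVVVVVVVREVnmqqqqqqqu7u7u6mIdmVVVVVVVVRFVWiaqqqqqqqqqqqqu7uqmIdmZVVVVVZniaqqqqqqqqqqqqqqqqq7uqmYiId3iImaqru6qqqqqqqqqqqqqqqqqru6qqqqqqu7u7uqqqqqqqqqqqqqqqqqqqq7u7u7u7u7u7uqqqqqqqqqqqqqqqqqqqqqu7u7u7u7u7u6qqqqqqqqqqqqqqqqqqqqqru7u7u7u7u7qqqqqqqpqqqqqqqqqqqqqqu7u7u7u7u7u7qqq7u5maqqqqqqqqqqqqq7u7u7u7u7u7u7u7u5mZqqqqqqqqqqqqq7u7u7u7u7u7u7u7u5mZmqqqqqqqqqqqq7u7u7u7u7u7u7u7u5mZmqqqqqqqqqqqq7u7u7u7u7u7u7u7u5mZmaqqqqqqqqqqq7u7u7u7u7u7u7u7u5mZmaqqqqqqqqqqu7u7u7u7u7u7u7u7u5mZmaqqqqqqqqqqu7u7u7u7u7u7u7u7u5mZmqqqqqqqqqqru7u7u7u7u7u7u7u7u5mZmqqqqqqqqqqru7u7u7u7u7u7u7u7u5mZqqqqqqqqqqq7u7u7u7u7u7u7u7u7u5maqqqqqqqqqqu7u7u7u7u7u7u7u7u7u5mqqqqqqqqqqru7u7u7u7u7u7u7u7u7u5qqqqqqqqqqqru7u7u7u7u7u7u7u7u7u6qqqqqqqqqqq7u7u7u7u7u7u7u7u7u7u6qqqqqqqqqqu7u7u7u7u7u7u7u7u7u7u6qqqqqqqqqru7u7u7u7u7u7u7u7u7u7uw=="/>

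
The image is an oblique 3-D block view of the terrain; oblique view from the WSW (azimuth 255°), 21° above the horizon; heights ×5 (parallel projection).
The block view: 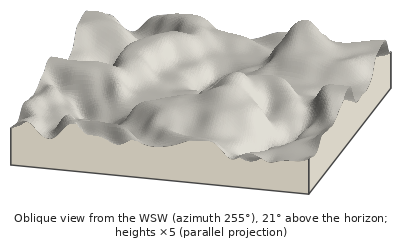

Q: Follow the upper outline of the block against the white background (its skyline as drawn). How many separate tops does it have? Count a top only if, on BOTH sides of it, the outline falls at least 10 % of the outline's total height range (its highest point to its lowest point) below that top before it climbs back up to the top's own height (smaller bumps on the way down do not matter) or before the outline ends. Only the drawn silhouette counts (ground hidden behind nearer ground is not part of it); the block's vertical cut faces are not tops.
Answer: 3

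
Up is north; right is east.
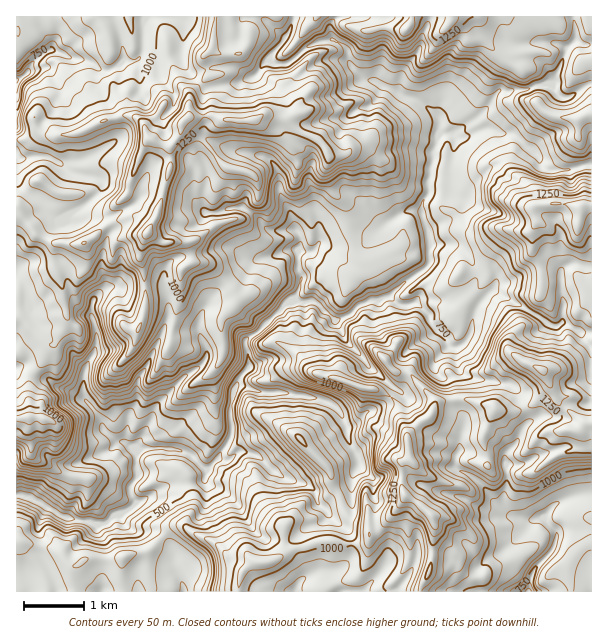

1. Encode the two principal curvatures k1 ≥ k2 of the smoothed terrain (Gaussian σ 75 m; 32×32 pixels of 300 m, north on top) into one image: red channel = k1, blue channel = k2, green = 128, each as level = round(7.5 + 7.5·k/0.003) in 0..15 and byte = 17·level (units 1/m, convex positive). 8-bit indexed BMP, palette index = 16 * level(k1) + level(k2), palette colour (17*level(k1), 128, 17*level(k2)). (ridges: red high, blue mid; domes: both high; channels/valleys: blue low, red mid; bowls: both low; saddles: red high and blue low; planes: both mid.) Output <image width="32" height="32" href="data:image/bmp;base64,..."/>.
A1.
<image width="32" height="32" href="data:image/bmp;base64,Qk02CAAAAAAAADYEAAAoAAAAIAAAACAAAAABAAgAAAAAAAAEAAATCwAAEwsAAAABAAAAAAAAAIAAABGAAAAigAAAM4AAAESAAABVgAAAZoAAAHeAAACIgAAAmYAAAKqAAAC7gAAAzIAAAN2AAADugAAA/4AAAACAEQARgBEAIoARADOAEQBEgBEAVYARAGaAEQB3gBEAiIARAJmAEQCqgBEAu4ARAMyAEQDdgBEA7oARAP+AEQAAgCIAEYAiACKAIgAzgCIARIAiAFWAIgBmgCIAd4AiAIiAIgCZgCIAqoAiALuAIgDMgCIA3YAiAO6AIgD/gCIAAIAzABGAMwAigDMAM4AzAESAMwBVgDMAZoAzAHeAMwCIgDMAmYAzAKqAMwC7gDMAzIAzAN2AMwDugDMA/4AzAACARAARgEQAIoBEADOARABEgEQAVYBEAGaARAB3gEQAiIBEAJmARACqgEQAu4BEAMyARADdgEQA7oBEAP+ARAAAgFUAEYBVACKAVQAzgFUARIBVAFWAVQBmgFUAd4BVAIiAVQCZgFUAqoBVALuAVQDMgFUA3YBVAO6AVQD/gFUAAIBmABGAZgAigGYAM4BmAESAZgBVgGYAZoBmAHeAZgCIgGYAmYBmAKqAZgC7gGYAzIBmAN2AZgDugGYA/4BmAACAdwARgHcAIoB3ADOAdwBEgHcAVYB3AGaAdwB3gHcAiIB3AJmAdwCqgHcAu4B3AMyAdwDdgHcA7oB3AP+AdwAAgIgAEYCIACKAiAAzgIgARICIAFWAiABmgIgAd4CIAIiAiACZgIgAqoCIALuAiADMgIgA3YCIAO6AiAD/gIgAAICZABGAmQAigJkAM4CZAESAmQBVgJkAZoCZAHeAmQCIgJkAmYCZAKqAmQC7gJkAzICZAN2AmQDugJkA/4CZAACAqgARgKoAIoCqADOAqgBEgKoAVYCqAGaAqgB3gKoAiICqAJmAqgCqgKoAu4CqAMyAqgDdgKoA7oCqAP+AqgAAgLsAEYC7ACKAuwAzgLsARIC7AFWAuwBmgLsAd4C7AIiAuwCZgLsAqoC7ALuAuwDMgLsA3YC7AO6AuwD/gLsAAIDMABGAzAAigMwAM4DMAESAzABVgMwAZoDMAHeAzACIgMwAmYDMAKqAzAC7gMwAzIDMAN2AzADugMwA/4DMAACA3QARgN0AIoDdADOA3QBEgN0AVYDdAGaA3QB3gN0AiIDdAJmA3QCqgN0Au4DdAMyA3QDdgN0A7oDdAP+A3QAAgO4AEYDuACKA7gAzgO4ARIDuAFWA7gBmgO4Ad4DuAIiA7gCZgO4AqoDuALuA7gDMgO4A3YDuAO6A7gD/gO4AAID/ABGA/wAigP8AM4D/AESA/wBVgP8AZoD/AHeA/wCIgP8AmYD/AKqA/wC7gP8AzID/AN2A/wDugP8A/4D/AIeHhaeFl4aXl5SUqNd1hXSXp6aUppP2lIWlprSA2JeHh4anuKa3lpd2dVK2t9jIhnWFdcZzlbPWp4Smt7KyuIe4pdi1tbfH14SDxdfIlbS2x8iz53OVguSVt4WGyKKll8jEpcNglIO21ffGl6aSyaWUlXHotKWC+KW2hYeGpJWHuICAsrZxgYWW2HOXgae42JSCotfExfbpx4R1hIVzl5hwc6i2t7eRo5S0c3OWxoWWoNag5pT5o4HB1YKUpXV0dKa15dbptoG2p8hwt7i3YHGE+HGAgPPFxaKg+LH5t2V05sSjkXKnksazkLOAk5CFhve3koL5+LaFg7bFgaPVxrfGleiUlIN0lJWVuLKklqb6t4eQpJX4lYaEt7aCtse2p+j4+tWBppWEloWnwaTY97i4lnC0ldb2p3V1x6eCk7THpseDYLGUc6O1ppTR08aUgoBwg6PSg5P31dbataSmxoSloqGA9sig94Hk57WA4qGituf399CT9oKVg5Fwc+aUc6S2yXCz+bXA2IGy+JBwtdb517dg9eW1kqW11rf3+diTl5jGxXCS94DouIH4kPfmxZamoPT3s7SDYmSn+ZaGtpOXh7b6kMn5tbOGk/aAsNenpnO0tZX4pYG3cpXmpWKSgpd2x6OQ6LTnk6aDt8iVkKWkkKCkhYOhpqiElbWww5K4loa3tXCThOaSx2SWuNmmgKK32IKAw6SnloaEg8jZgqeFl6fYlHOD1JPnhbWGl8mQt5iYt7iRoae4hoV0pMeTl3SFhaaitdeUgdTGlnSEpJGml5eHmLizlKeUhYXXlXSTpdbW+OWkxvj35tVjdaengpWGl4eHqJSThZanlteGpMXGhnR0pZWV93OEpPb4kaRypoaXh4WnkaaWtebCx6aUxaeFl5Wk55PGtXWDkZD2o5N0lqeGhpWBuYZiotfp5/botMi3t4Rz5oTmdJamlPhw+ILEdHWWt5OmhoPHp7emlKeEt3OFhoP3c/iDdOj315D3oPillsm3hJWGpqXGlGCAgJSDlYWEg7W25mOlooBwlMei+Ni3t3Z1lYaGl6ZydLfGxMfo+MZjg/nD15Ollre2p9aWpre5loeEdYaEc5V0pbXTx3V1x+X1xJL51Pjn+ca3tqSClbiVloWHhpaWp/j22LHHhYeGhpSDs/dzhXWGlZfGlLWllHOEhneGg6L1tXCTkLWWmIaXlpaUpLSVgoK4pti4g3KEhbV0ZXaVpdRwxpW0oKSDlKSEhqaC2KbHgoCg1pSApYOj5ZWFhbjIp7eiyLiklJaXpqeGqIPGlqe4kfSQoILYgvmQ+KS3poaGlJKDh5aWl6eFp4WWdKWnlqWlofig9tbD97HGx5aWh4eYpqY="/>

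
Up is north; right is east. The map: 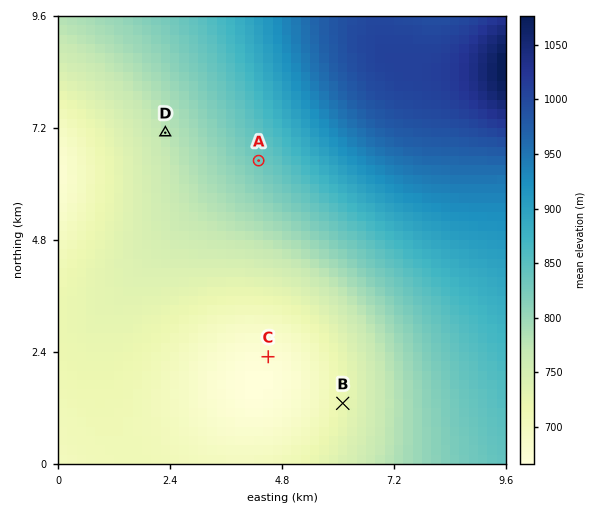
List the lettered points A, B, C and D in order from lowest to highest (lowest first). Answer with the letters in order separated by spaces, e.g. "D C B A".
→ C B D A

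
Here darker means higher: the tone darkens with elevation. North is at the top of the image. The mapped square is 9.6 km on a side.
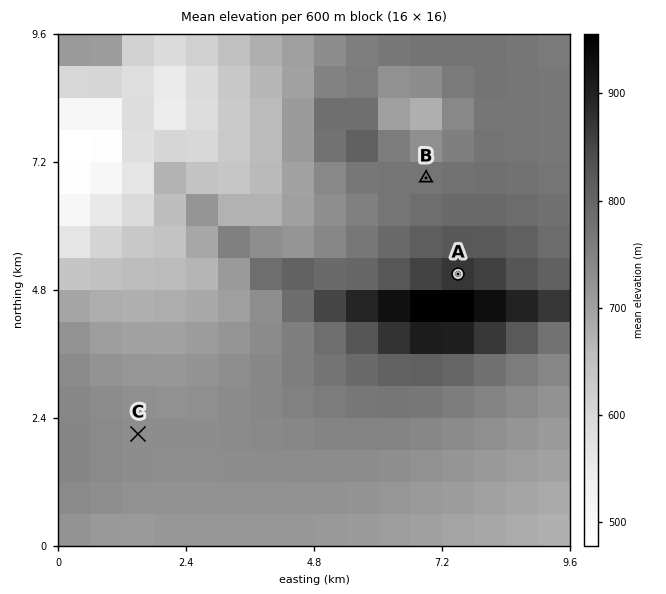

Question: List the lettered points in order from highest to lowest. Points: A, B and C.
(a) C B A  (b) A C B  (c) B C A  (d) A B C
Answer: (d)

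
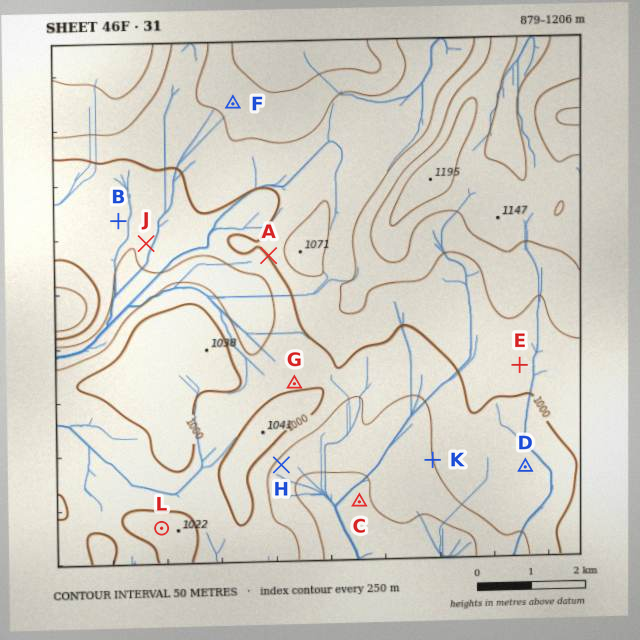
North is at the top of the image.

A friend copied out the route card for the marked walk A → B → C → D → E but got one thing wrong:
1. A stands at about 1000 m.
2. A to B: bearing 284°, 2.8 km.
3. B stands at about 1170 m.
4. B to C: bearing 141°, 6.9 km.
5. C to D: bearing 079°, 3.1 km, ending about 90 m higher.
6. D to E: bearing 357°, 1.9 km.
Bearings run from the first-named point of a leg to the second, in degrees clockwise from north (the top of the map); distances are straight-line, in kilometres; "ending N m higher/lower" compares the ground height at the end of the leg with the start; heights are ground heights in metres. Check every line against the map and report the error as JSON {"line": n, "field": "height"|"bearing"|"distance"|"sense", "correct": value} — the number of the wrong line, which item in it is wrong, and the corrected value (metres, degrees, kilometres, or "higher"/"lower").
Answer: {"line": 3, "field": "height", "correct": 980}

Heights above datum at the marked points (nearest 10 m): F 1060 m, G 980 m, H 940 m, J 960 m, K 950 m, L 1020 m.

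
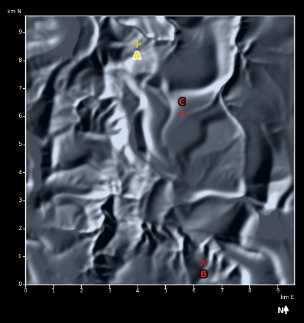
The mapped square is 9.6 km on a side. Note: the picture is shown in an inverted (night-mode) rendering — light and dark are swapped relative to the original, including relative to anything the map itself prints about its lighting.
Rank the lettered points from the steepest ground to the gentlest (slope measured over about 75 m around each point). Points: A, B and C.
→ A B C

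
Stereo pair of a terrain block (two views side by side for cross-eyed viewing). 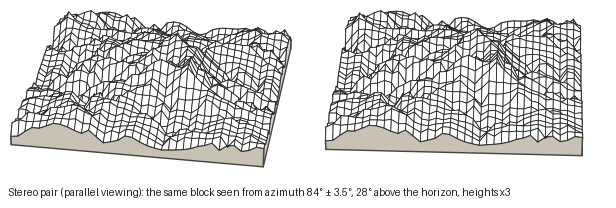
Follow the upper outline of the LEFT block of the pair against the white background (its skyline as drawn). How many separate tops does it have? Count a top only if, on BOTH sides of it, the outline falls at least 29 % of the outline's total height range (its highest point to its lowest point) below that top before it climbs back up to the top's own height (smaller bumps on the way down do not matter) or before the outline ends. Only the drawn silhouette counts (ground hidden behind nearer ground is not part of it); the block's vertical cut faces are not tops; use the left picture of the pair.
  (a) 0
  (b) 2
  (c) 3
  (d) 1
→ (a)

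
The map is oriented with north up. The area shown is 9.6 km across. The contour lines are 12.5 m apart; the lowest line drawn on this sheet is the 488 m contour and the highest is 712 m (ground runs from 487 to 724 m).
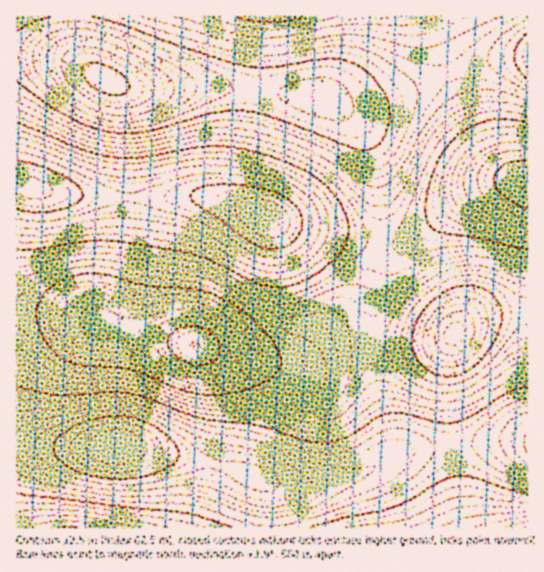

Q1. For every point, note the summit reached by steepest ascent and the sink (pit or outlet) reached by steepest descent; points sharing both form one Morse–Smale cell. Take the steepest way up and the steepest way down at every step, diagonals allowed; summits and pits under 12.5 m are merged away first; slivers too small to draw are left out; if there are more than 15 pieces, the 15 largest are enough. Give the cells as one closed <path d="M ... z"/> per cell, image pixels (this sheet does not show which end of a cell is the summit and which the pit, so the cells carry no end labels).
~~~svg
<path d="M31 311l-15 0 1 132 41 5 81 0 60 12 27 7 39 14 25 4 28-1 28-5 31-12 14-12 1-17-19-65-4-32-20 0-14 3-14 7-20 13-19 1-65-13-48-13-70-15-25-8z"/><path d="M199 196l-71 2-1 36-4 25-14 44-9 20 163 38 23 3 13-4 61-61 11-20 8-34-106-24-39-17z"/><path d="M121 85l-4 1 8 11 3 18 1 82 81 0 24 7 39 17 54 11 40 11 12 0 1-49-9-47-12-22-24-21-21-8-89-9-80 2z"/><path d="M430 16l-359 0 0 14 2 16 7 15 15 14 27 12 23 2 80-2 89 9 29 11 15 1 28-8 65-29z"/><path d="M23 443l-7 0 1 85 254-1-2-38-4-8-19-8-47-13-69-13-72 1z"/><path d="M515 181l-21 3-19 8-24 16-34 28-20 12-10 10-14 47-4 26 1 10 71-1 12-4 12-12 13-7 21-5 29-2 0-125z"/><path d="M450 72l-80 33-20 3-14-3 23 20 12 22 9 47-1 50 14 1 21-8 43-33 29-17 21-6 16 1-17-7-13-13-8-12z"/><path d="M31 56l-15 1 0 128 45 8 66 4 1-82-1-13-4-11-8-7-40-20-20-5z"/><path d="M23 185l-7 1 0 124 58 6 25 8 10-21 14-44 4-25 1-36-67-5z"/><path d="M453 447l-47 5-12 4-32 17-35 10-37 2-24-4 5 14 0 32 195 1-7-33-4-45z"/><path d="M527 311l-28 1-21 5-13 7-12 11-5 24 0 30 6 58 43-6 31 0z"/><path d="M453 336l-26 5-58 1 4 31 19 65 0 13-3 8 17-7 47-6-5-57 0-30z"/><path d="M527 57l-42 4-34 12 21 50 21 39 17 15 17 7z"/><path d="M527 441l-30 0-44 6 7 56 7 25 61-1z"/><path d="M527 16l-96 0 0 2 17 48 5 6 12-5 26-7 36-3z"/>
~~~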